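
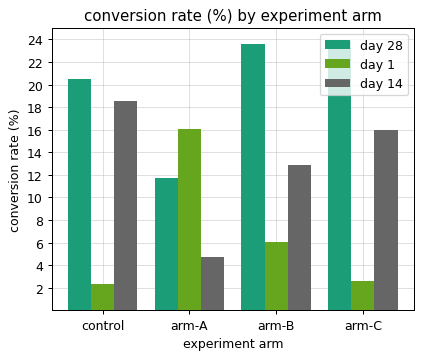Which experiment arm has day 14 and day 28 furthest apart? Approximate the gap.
arm-B, ≈ 12 %

arm-B: day 14 ≈ 12, day 28 ≈ 24 → gap ≈ 12. Next-largest (arm-C) is only ≈ 8.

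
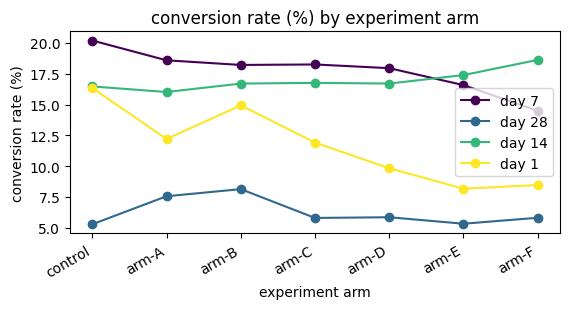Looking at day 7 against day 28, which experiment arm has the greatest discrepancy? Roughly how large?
control, ≈ 14 %

control: day 7 ≈ 20, day 28 ≈ 6 → gap ≈ 14. Next-largest (arm-C) is only ≈ 12.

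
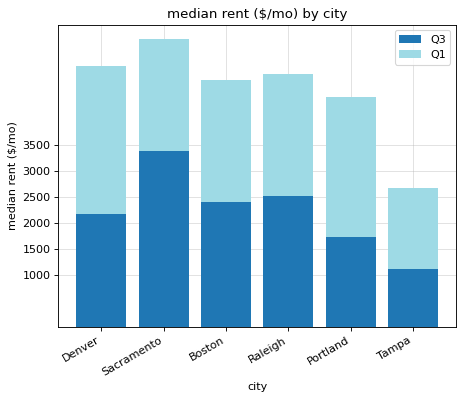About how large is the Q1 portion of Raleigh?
Q1 top ≈ 5000, bottom ≈ 2500; segment ≈ 2500.

≈ 2500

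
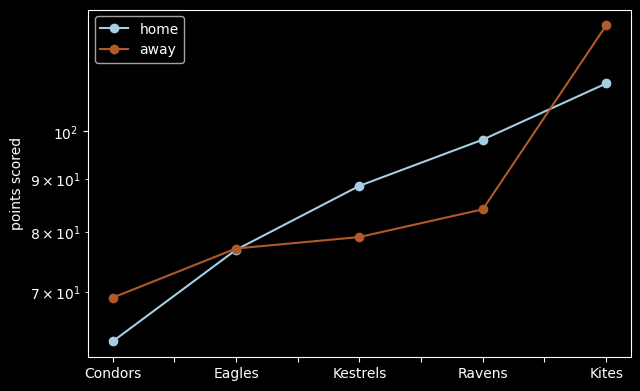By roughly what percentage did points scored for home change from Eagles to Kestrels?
Eagles ≈ 80, Kestrels ≈ 90; (90 − 80) / 80 ≈ +12.5%.

≈ +12.5%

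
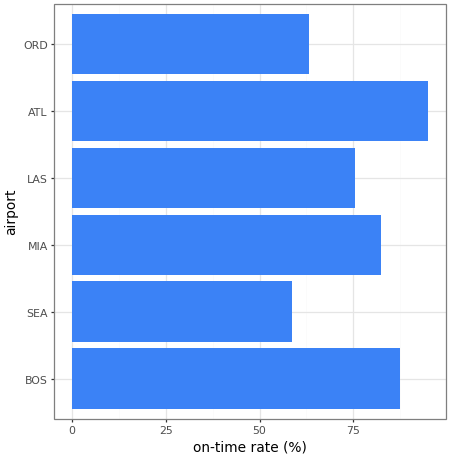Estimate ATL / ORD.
ATL ≈ 90, ORD ≈ 60; 90/60 ≈ 1.5.

≈ 1.5×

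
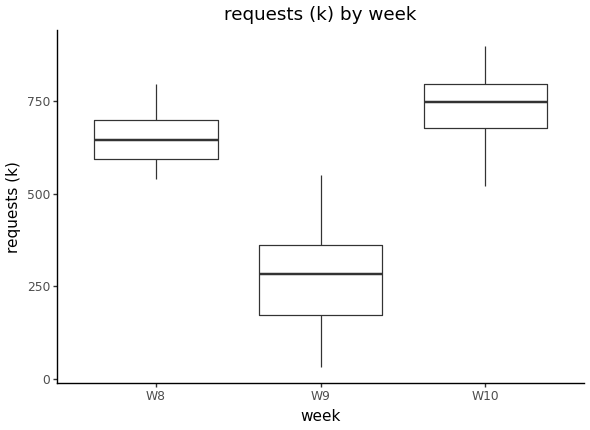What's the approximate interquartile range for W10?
≈ 100

Q3 ≈ 800, Q1 ≈ 700; IQR ≈ 100.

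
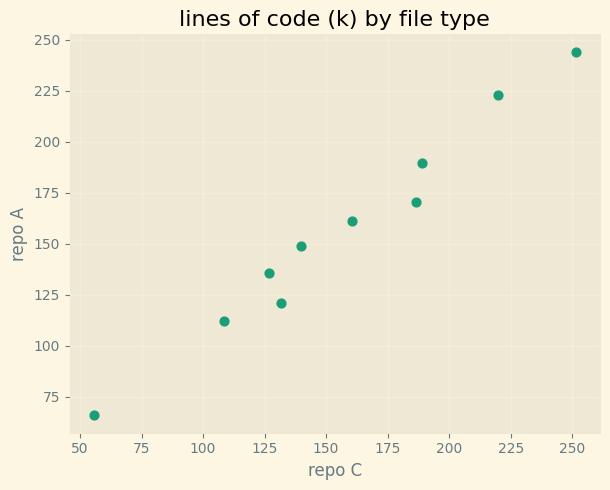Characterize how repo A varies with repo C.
Points are positively correlated; strong (|r| ≈ 1.0).

positive, strong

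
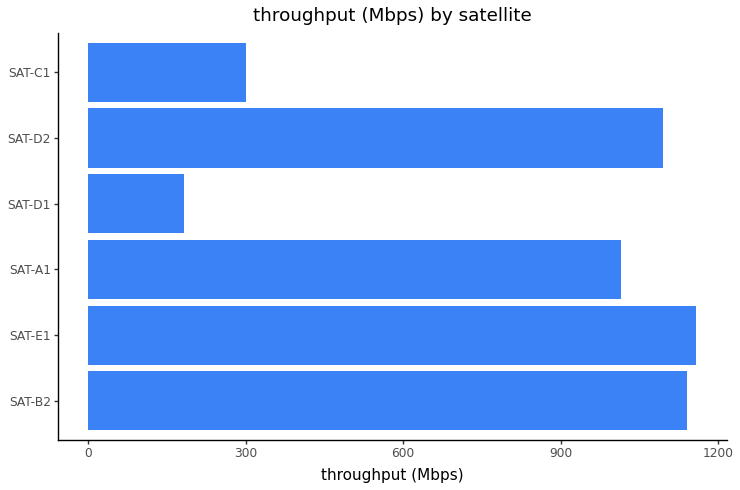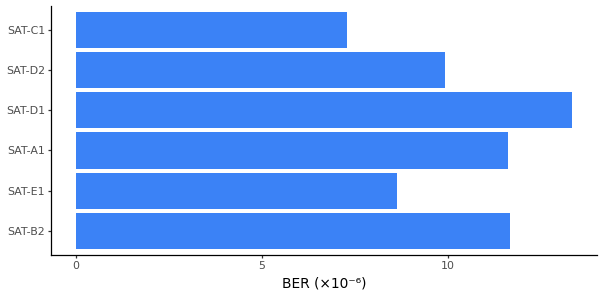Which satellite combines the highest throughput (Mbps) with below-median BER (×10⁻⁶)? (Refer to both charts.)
Chart 2 median BER (×10⁻⁶) ≈ 10; below-median satellites: SAT-E1, SAT-D2, SAT-C1. Among those, SAT-E1 has the highest throughput (Mbps) (≈ 1200).

SAT-E1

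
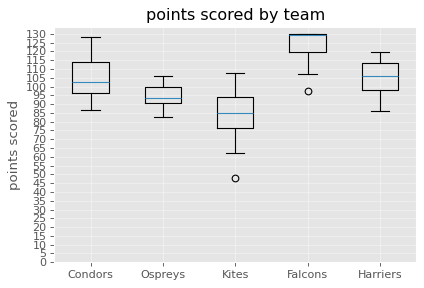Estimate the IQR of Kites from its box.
≈ 20

Q3 ≈ 95, Q1 ≈ 75; IQR ≈ 20.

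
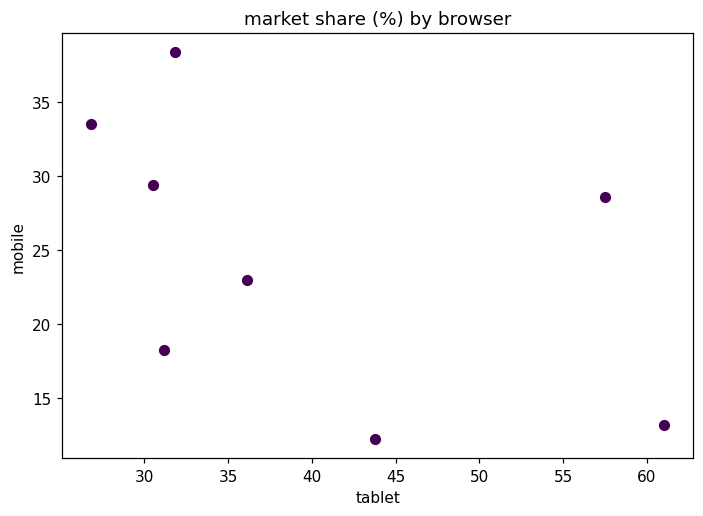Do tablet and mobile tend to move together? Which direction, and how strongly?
Points are negatively correlated; moderate (|r| ≈ 0.5).

negative, moderate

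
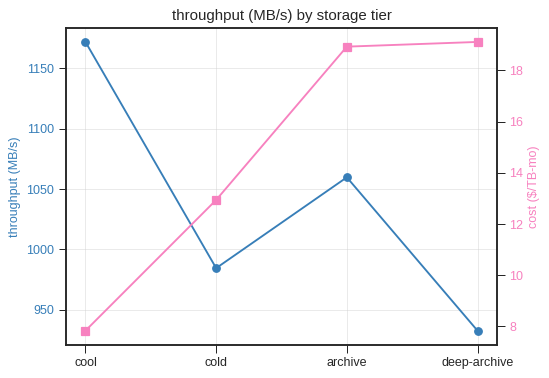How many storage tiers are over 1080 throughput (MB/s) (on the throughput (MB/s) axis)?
Above 1080: cool.

1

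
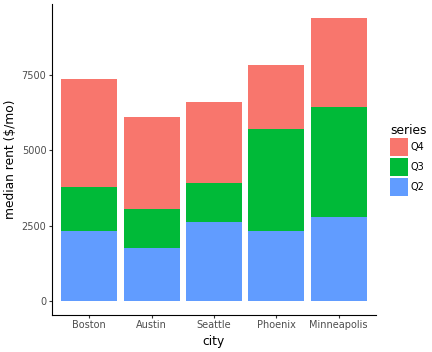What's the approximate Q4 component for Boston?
Q4 top ≈ 7000, bottom ≈ 4000; segment ≈ 3000.

≈ 3000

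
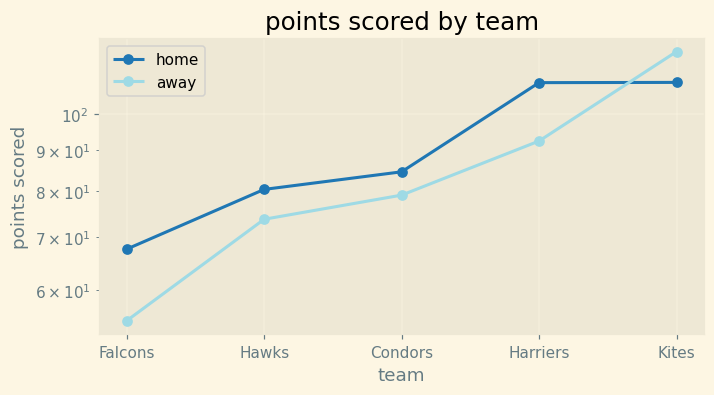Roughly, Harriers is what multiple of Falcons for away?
Harriers ≈ 90, Falcons ≈ 50; 90/50 ≈ 1.8.

≈ 1.8×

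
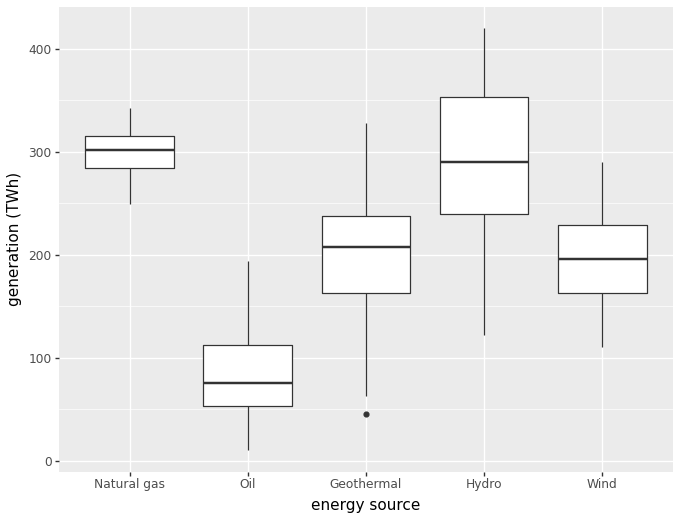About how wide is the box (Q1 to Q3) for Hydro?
Q3 ≈ 360, Q1 ≈ 240; IQR ≈ 120.

≈ 120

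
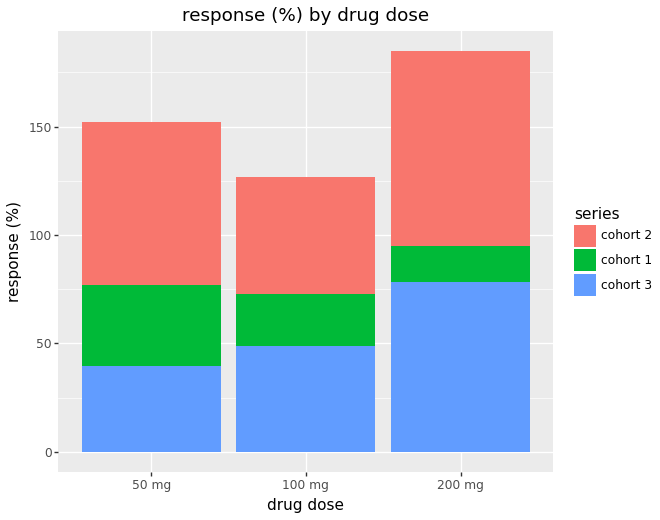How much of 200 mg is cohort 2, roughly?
cohort 2 top ≈ 180, bottom ≈ 100; segment ≈ 80.

≈ 80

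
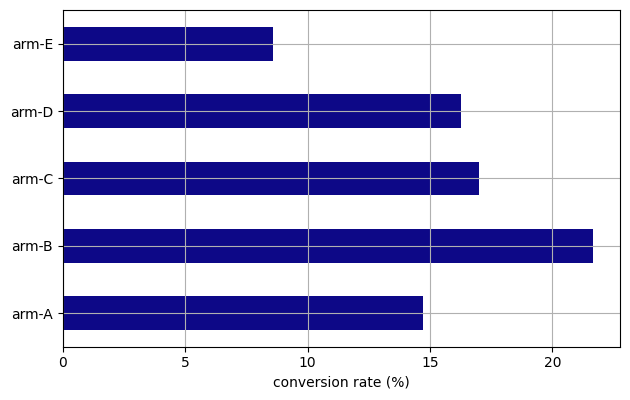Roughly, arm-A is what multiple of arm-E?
≈ 1.75×

arm-A ≈ 14, arm-E ≈ 8; 14/8 ≈ 1.75.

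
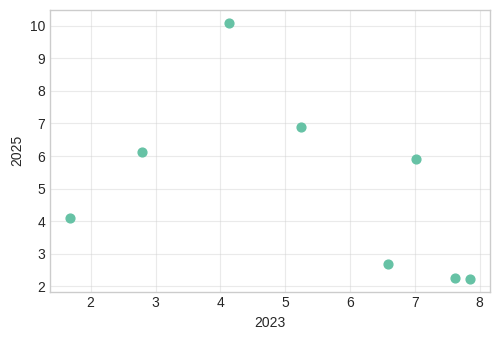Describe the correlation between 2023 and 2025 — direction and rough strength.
Points are negatively correlated; moderate (|r| ≈ 0.5).

negative, moderate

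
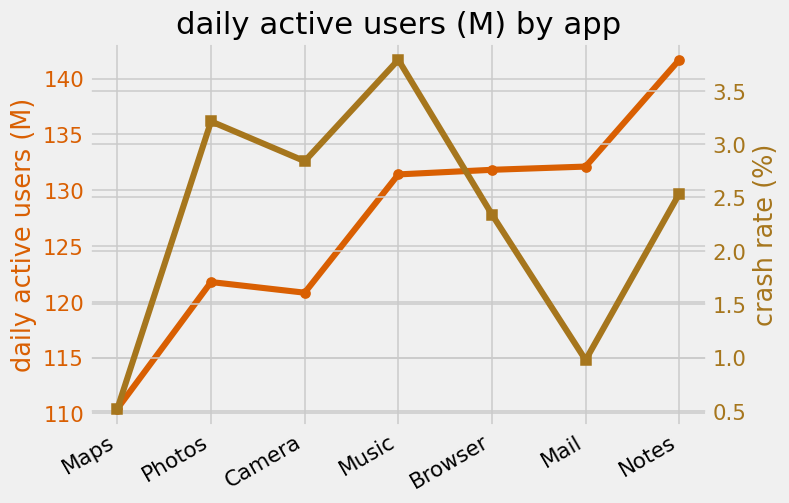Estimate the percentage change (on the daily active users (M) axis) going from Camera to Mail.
Camera ≈ 120, Mail ≈ 130; (130 − 120) / 120 ≈ +8.3%.

≈ +8.3%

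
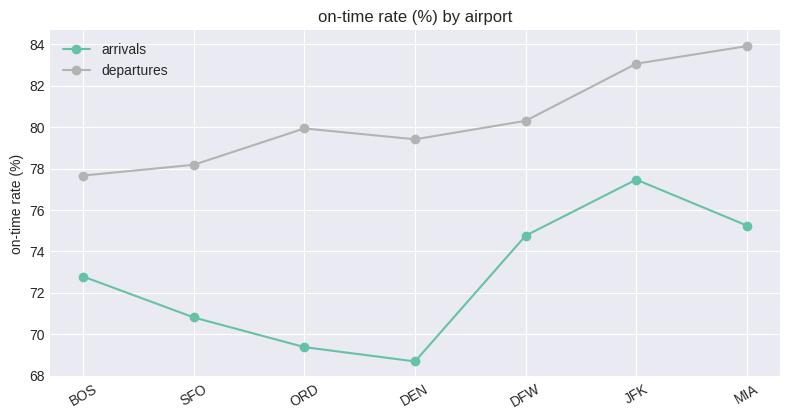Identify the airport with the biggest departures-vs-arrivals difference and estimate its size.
DEN, ≈ 12 %

DEN: departures ≈ 80, arrivals ≈ 68 → gap ≈ 12. Next-largest (ORD) is only ≈ 10.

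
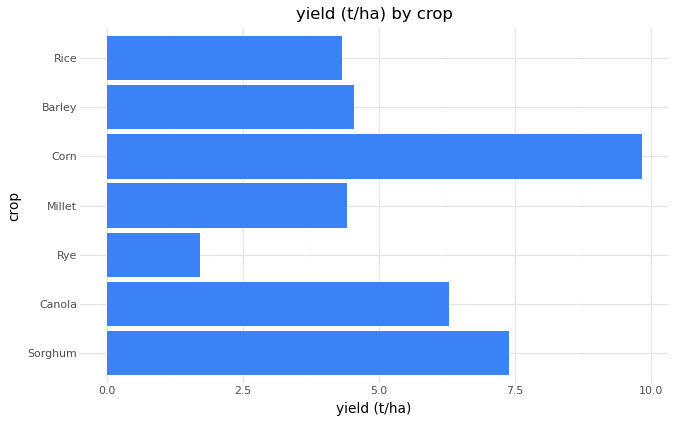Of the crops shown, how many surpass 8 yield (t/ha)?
1

Above 8: Corn.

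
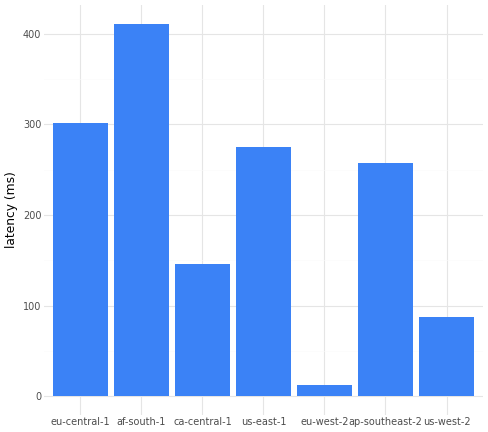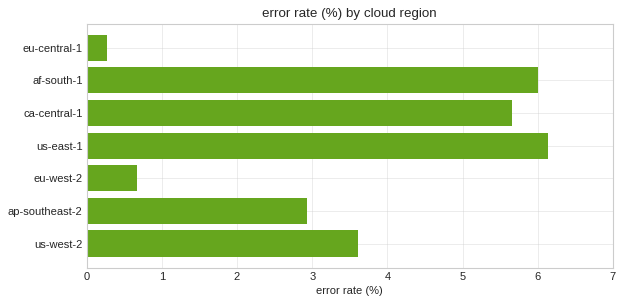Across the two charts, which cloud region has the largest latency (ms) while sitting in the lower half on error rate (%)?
Chart 2 median error rate (%) ≈ 4; below-median cloud regions: eu-central-1, eu-west-2, ap-southeast-2. Among those, eu-central-1 has the highest latency (ms) (≈ 300).

eu-central-1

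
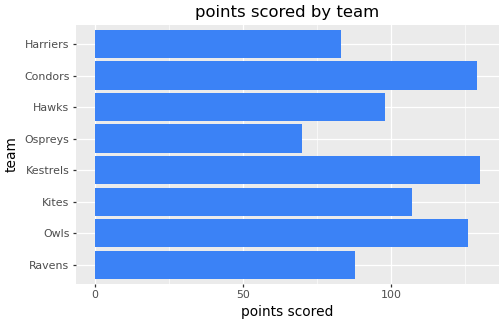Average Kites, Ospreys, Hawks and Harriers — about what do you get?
(100 + 80 + 100 + 80) / 4 ≈ 90.

≈ 90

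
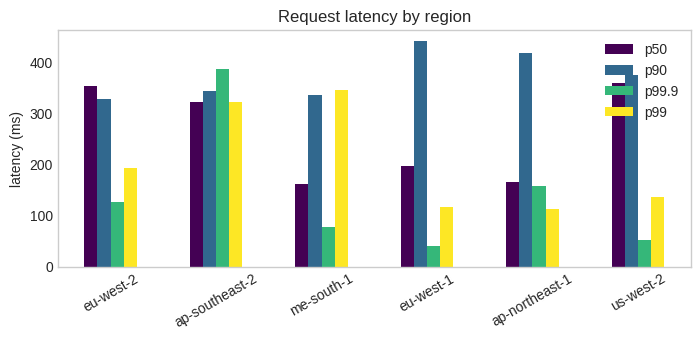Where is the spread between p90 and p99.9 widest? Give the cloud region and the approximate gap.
eu-west-1: p90 ≈ 450, p99.9 ≈ 50 → gap ≈ 400. Next-largest (us-west-2) is only ≈ 350.

eu-west-1, ≈ 400 ms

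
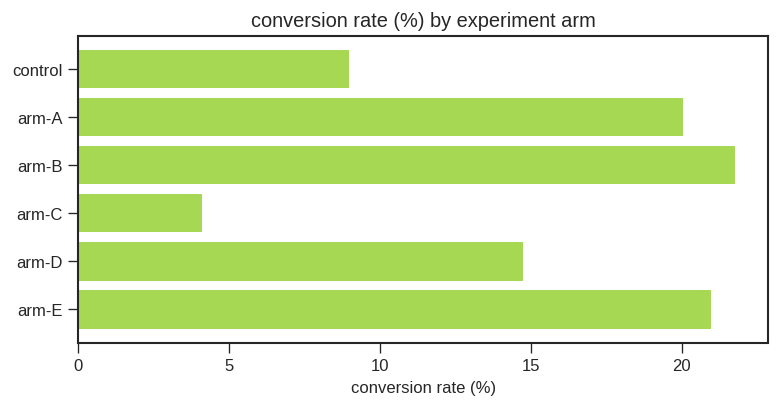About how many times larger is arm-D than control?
arm-D ≈ 14, control ≈ 8; 14/8 ≈ 1.75.

≈ 1.75×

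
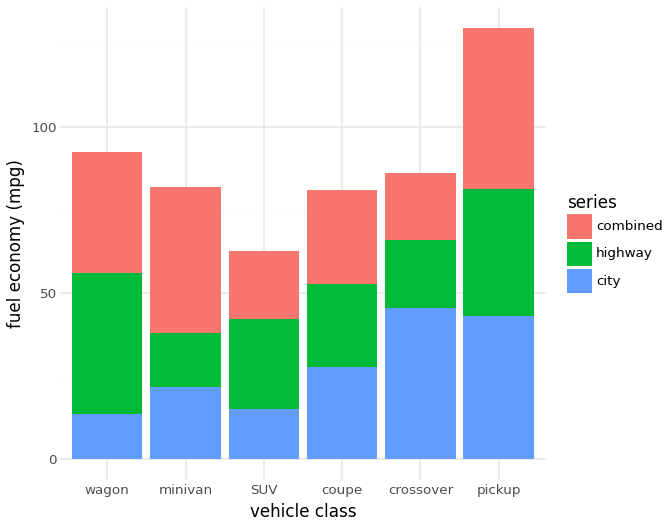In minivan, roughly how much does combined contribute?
combined top ≈ 80, bottom ≈ 40; segment ≈ 40.

≈ 40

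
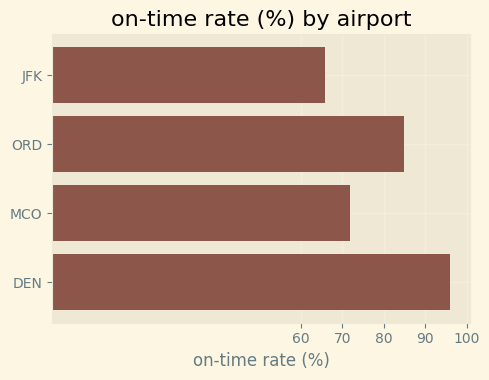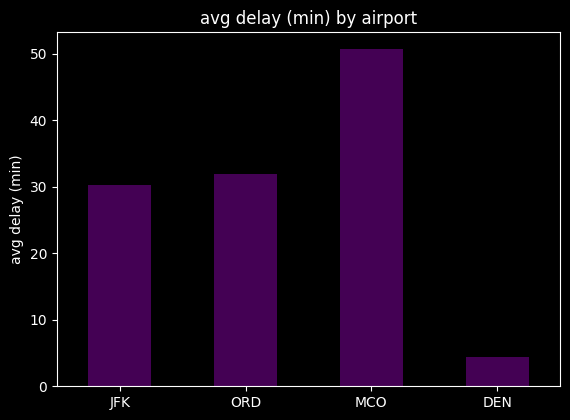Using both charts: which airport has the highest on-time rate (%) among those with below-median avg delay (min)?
Chart 2 median avg delay (min) ≈ 30; below-median airports: JFK, DEN. Among those, DEN has the highest on-time rate (%) (≈ 100).

DEN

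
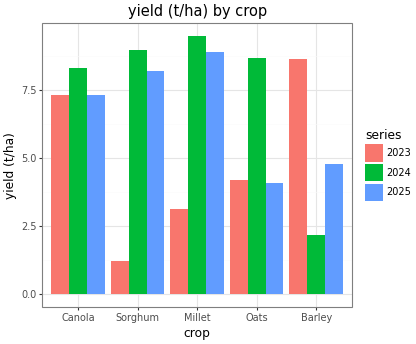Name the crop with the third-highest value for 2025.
Top 4 for 2025: Millet ≈ 9, Sorghum ≈ 8, Canola ≈ 7, Barley ≈ 5.

Canola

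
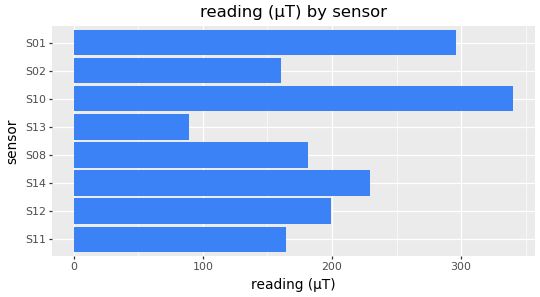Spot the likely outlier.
S10 ≈ 350; the rest sit between ≈ 100 and ≈ 300.

S10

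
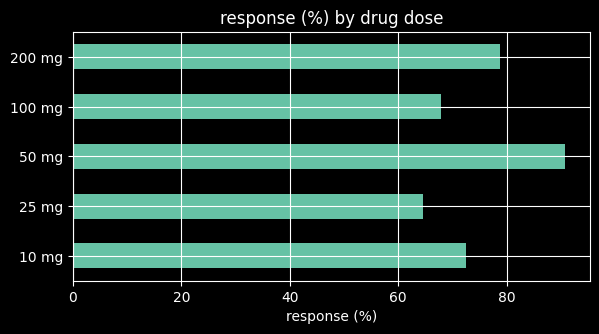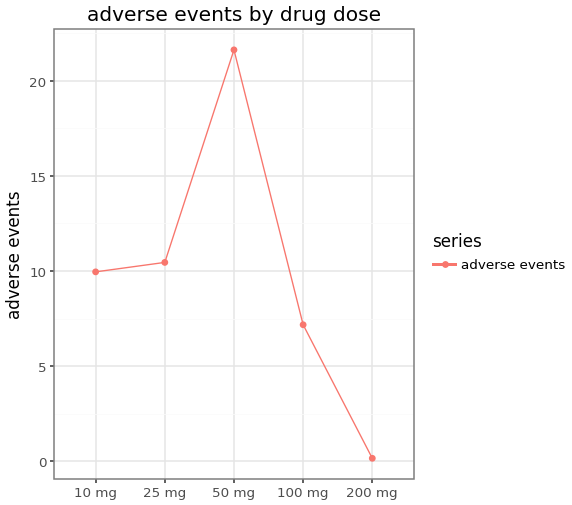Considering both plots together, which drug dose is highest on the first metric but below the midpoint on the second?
Chart 2 median adverse events ≈ 10; below-median drug doses: 100 mg, 200 mg. Among those, 200 mg has the highest response (%) (≈ 80).

200 mg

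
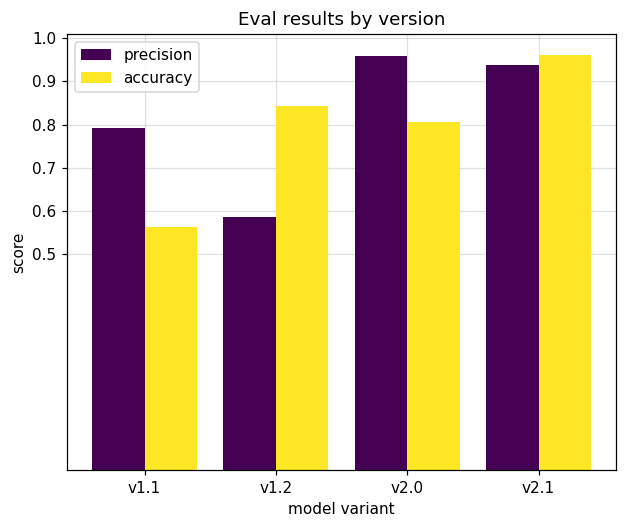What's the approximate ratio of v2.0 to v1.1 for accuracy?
v2.0 ≈ 0.8, v1.1 ≈ 0.6; 0.8/0.6 ≈ 1.33.

≈ 1.33×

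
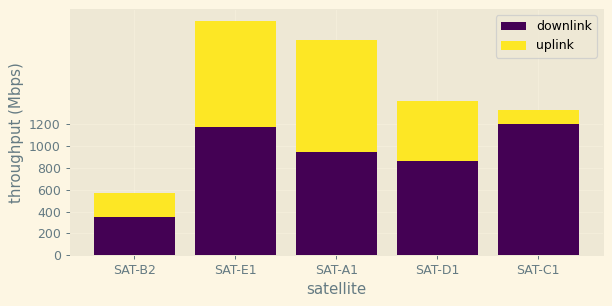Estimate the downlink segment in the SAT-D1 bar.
≈ 800

downlink top ≈ 800, bottom ≈ 0; segment ≈ 800.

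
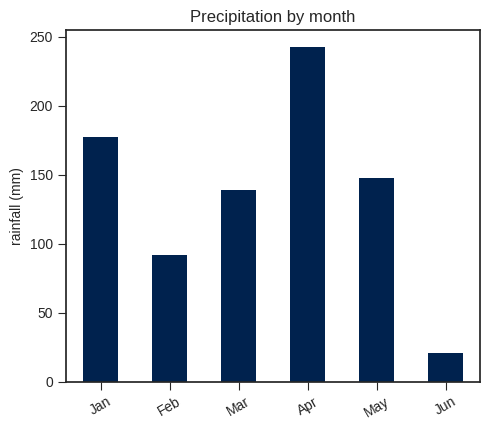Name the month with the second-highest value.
Top 3: Apr ≈ 250, Jan ≈ 175, May ≈ 150.

Jan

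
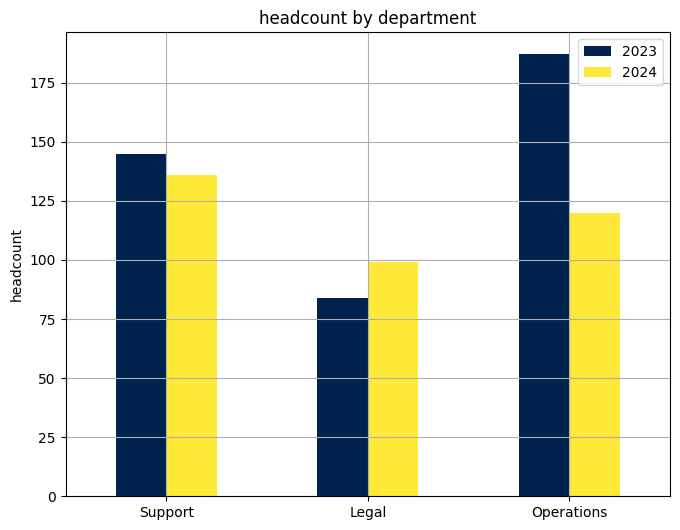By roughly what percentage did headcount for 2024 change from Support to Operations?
≈ -14.3%

Support ≈ 140, Operations ≈ 120; (120 − 140) / 140 ≈ -14.3%.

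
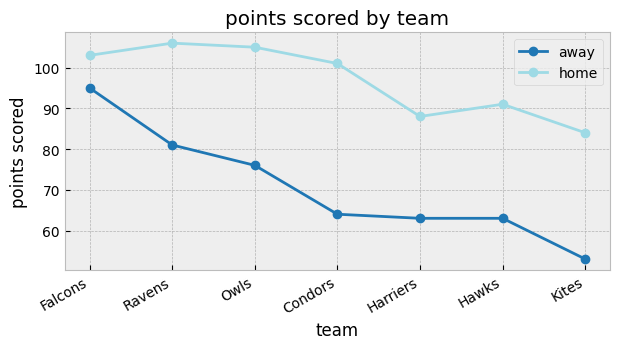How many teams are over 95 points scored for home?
Above 95: Falcons, Ravens, Owls, Condors.

4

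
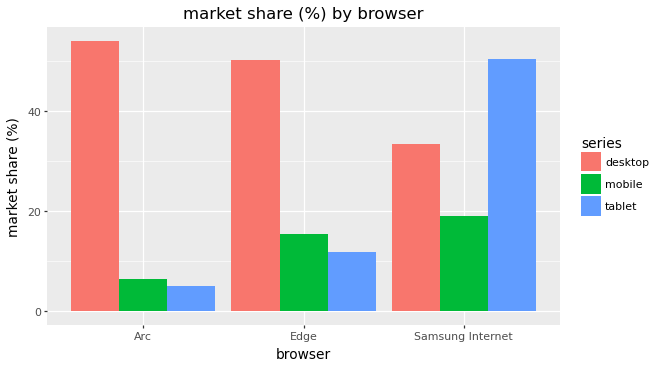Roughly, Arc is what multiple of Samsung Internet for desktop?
Arc ≈ 55, Samsung Internet ≈ 35; 55/35 ≈ 1.57.

≈ 1.57×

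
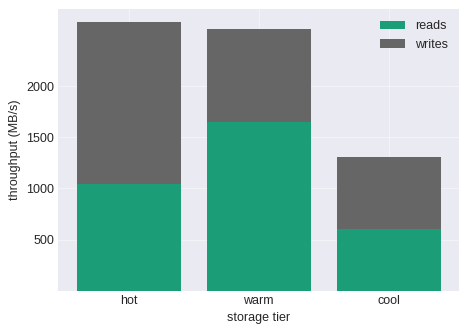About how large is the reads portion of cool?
reads top ≈ 500, bottom ≈ 0; segment ≈ 500.

≈ 500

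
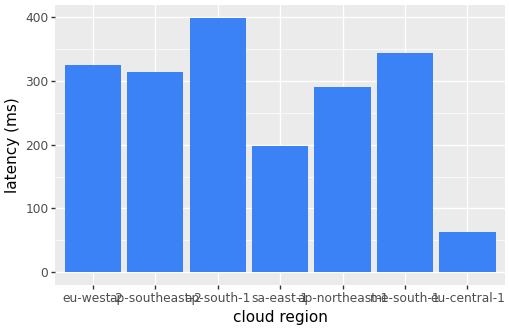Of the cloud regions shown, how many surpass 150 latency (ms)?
Above 150: eu-west-2, ap-southeast-2, ap-south-1, sa-east-1, ap-northeast-1, me-south-1.

6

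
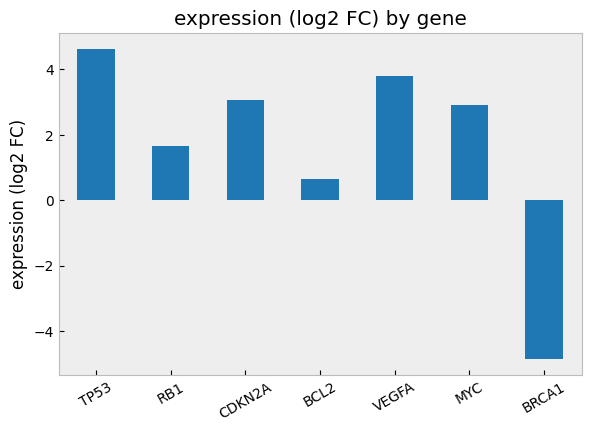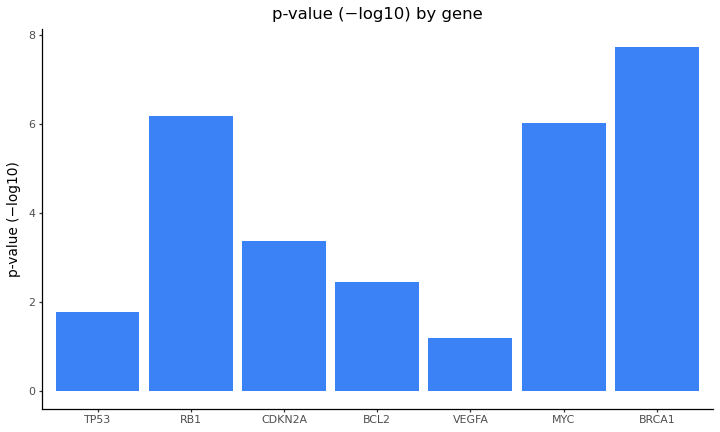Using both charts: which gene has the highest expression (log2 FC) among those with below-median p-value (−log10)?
Chart 2 median p-value (−log10) ≈ 3; below-median genes: TP53, BCL2, VEGFA. Among those, TP53 has the highest expression (log2 FC) (≈ 4.5).

TP53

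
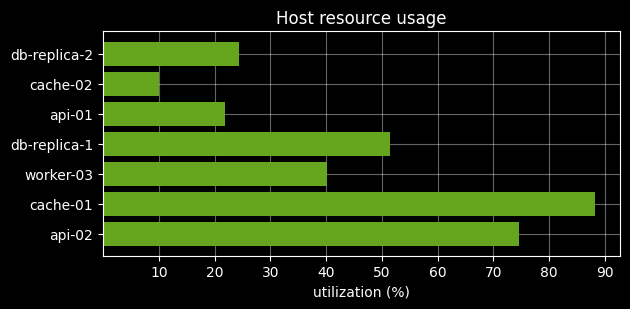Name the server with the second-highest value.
api-02

Top 3: cache-01 ≈ 90, api-02 ≈ 70, db-replica-1 ≈ 50.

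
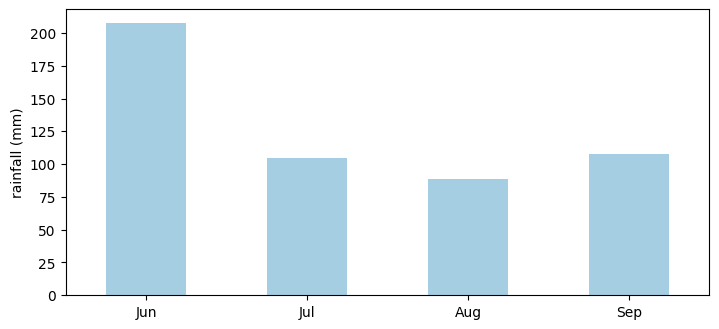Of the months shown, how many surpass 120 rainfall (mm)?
Above 120: Jun.

1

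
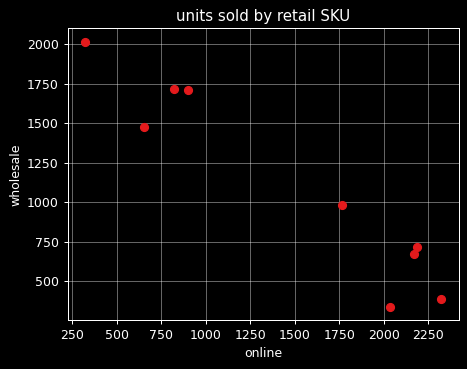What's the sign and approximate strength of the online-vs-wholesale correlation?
negative, strong

Points are negatively correlated; strong (|r| ≈ 1.0).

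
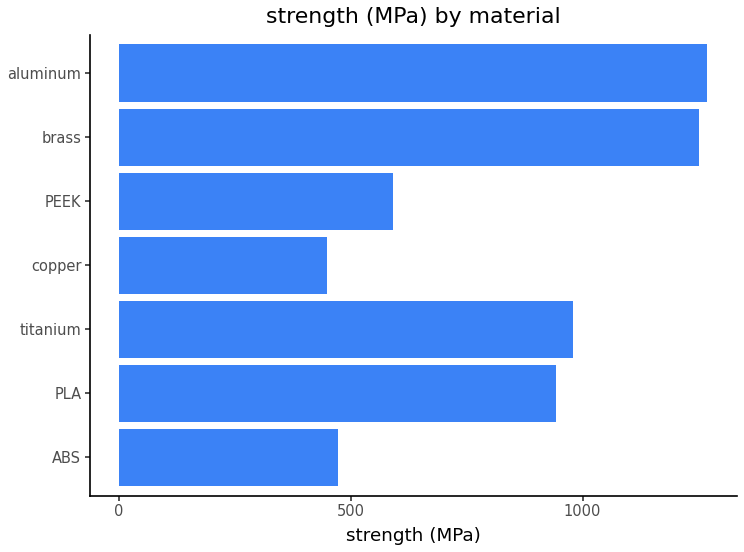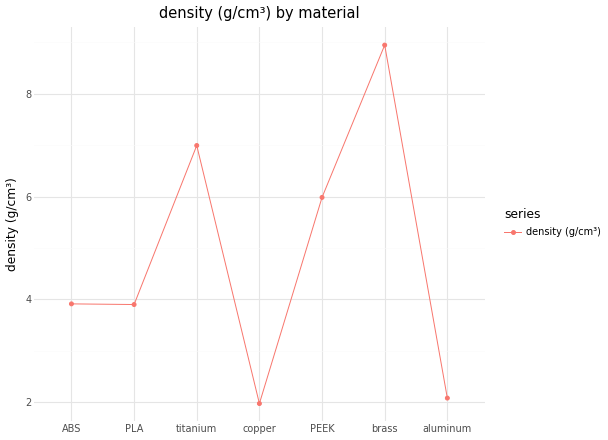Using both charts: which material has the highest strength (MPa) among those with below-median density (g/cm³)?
aluminum

Chart 2 median density (g/cm³) ≈ 4; below-median materials: PLA, copper, aluminum. Among those, aluminum has the highest strength (MPa) (≈ 1200).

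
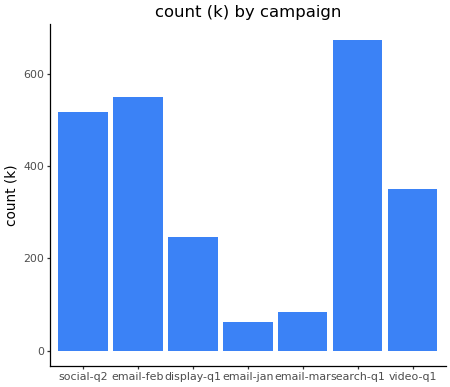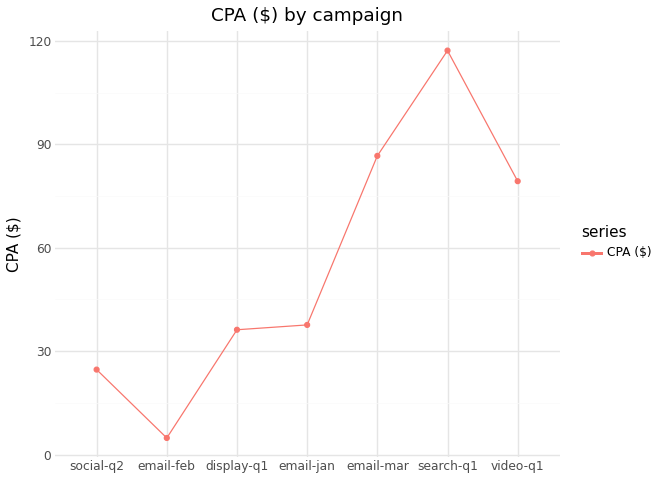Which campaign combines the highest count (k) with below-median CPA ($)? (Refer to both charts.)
email-feb

Chart 2 median CPA ($) ≈ 40; below-median campaigns: social-q2, email-feb, display-q1. Among those, email-feb has the highest count (k) (≈ 600).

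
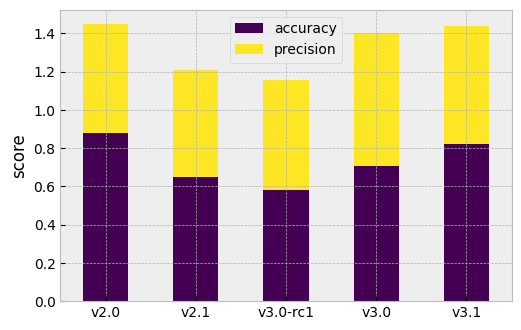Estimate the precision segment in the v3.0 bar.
precision top ≈ 1.4, bottom ≈ 0.8; segment ≈ 0.6.

≈ 0.6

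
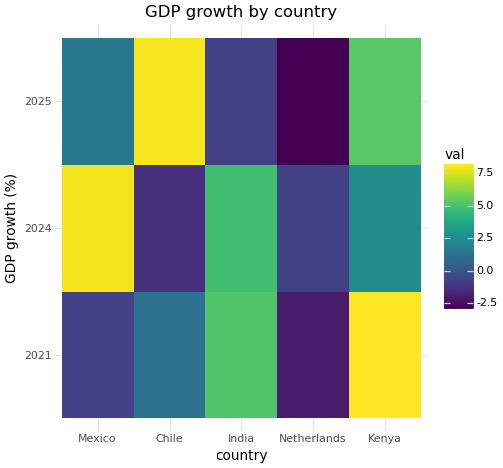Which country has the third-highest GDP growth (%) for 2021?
Top 4 for 2021: Kenya ≈ 8, India ≈ 5, Chile ≈ 1, Mexico ≈ -1.

Chile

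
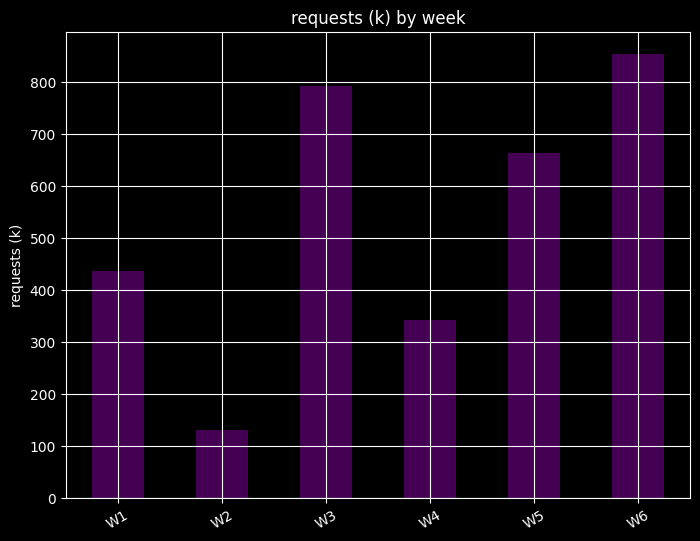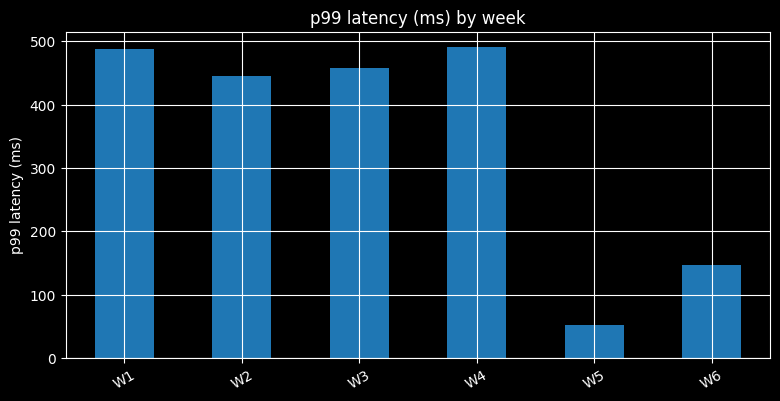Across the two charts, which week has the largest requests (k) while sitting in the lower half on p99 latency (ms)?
W6

Chart 2 median p99 latency (ms) ≈ 450; below-median weeks: W2, W5, W6. Among those, W6 has the highest requests (k) (≈ 900).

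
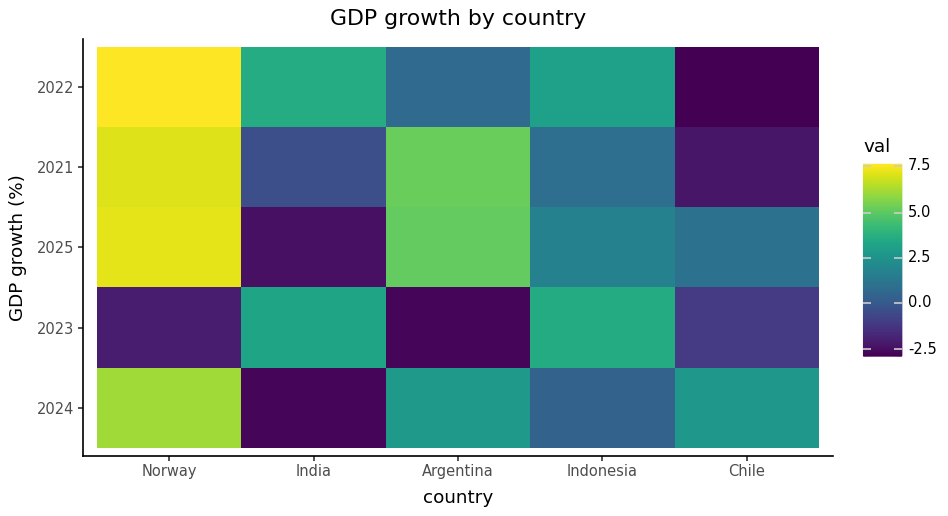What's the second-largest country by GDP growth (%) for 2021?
Top 3 for 2021: Norway ≈ 7, Argentina ≈ 5, Indonesia ≈ 1.

Argentina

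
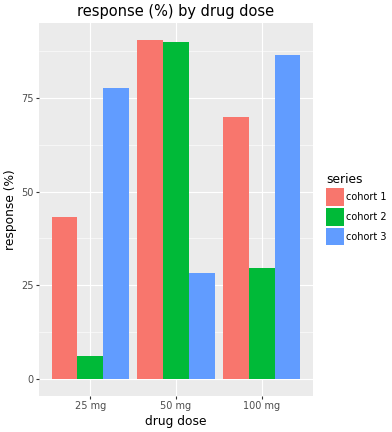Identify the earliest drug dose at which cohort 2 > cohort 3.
50 mg

25 mg: cohort 2 ≈ 10 vs cohort 3 ≈ 80 (not yet); 50 mg: cohort 2 ≈ 90 vs cohort 3 ≈ 30 (first crossover).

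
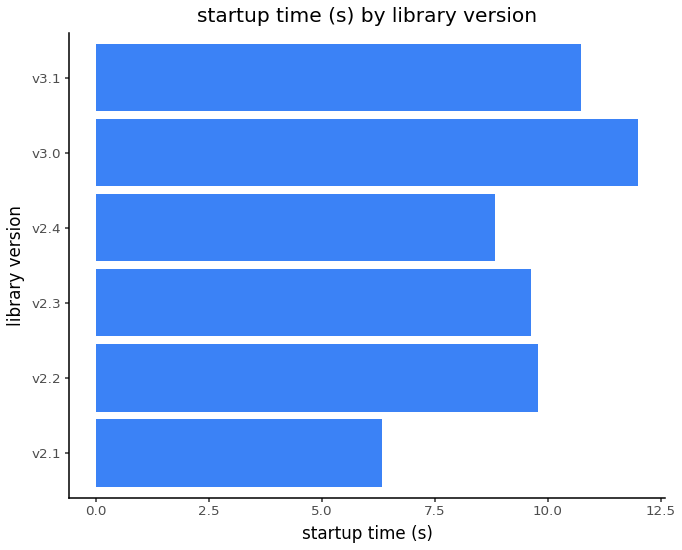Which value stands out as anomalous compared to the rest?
v2.1

v2.1 ≈ 6; the rest sit between ≈ 9 and ≈ 12.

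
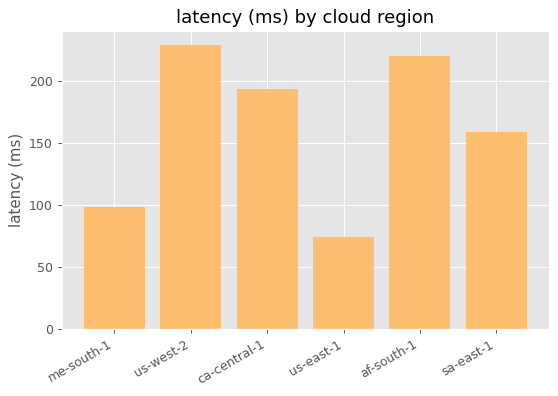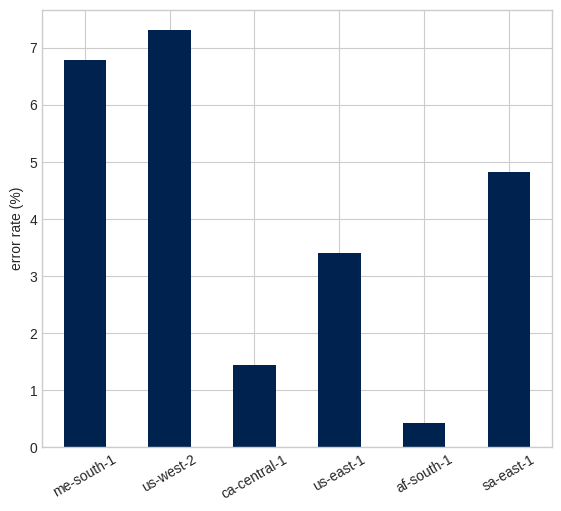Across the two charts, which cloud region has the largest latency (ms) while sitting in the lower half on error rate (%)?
af-south-1

Chart 2 median error rate (%) ≈ 4; below-median cloud regions: ca-central-1, us-east-1, af-south-1. Among those, af-south-1 has the highest latency (ms) (≈ 225).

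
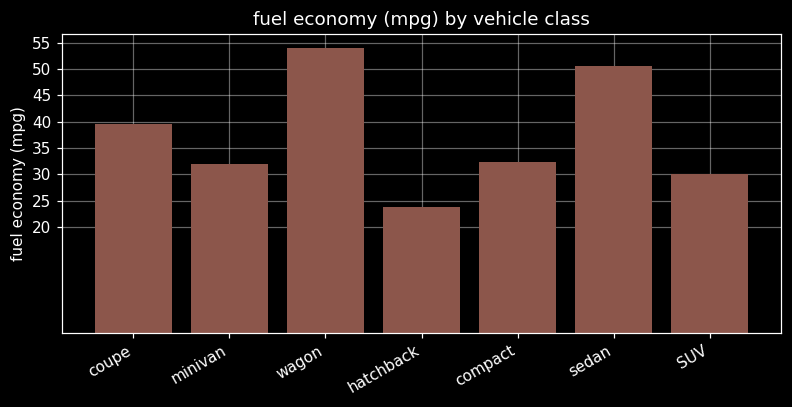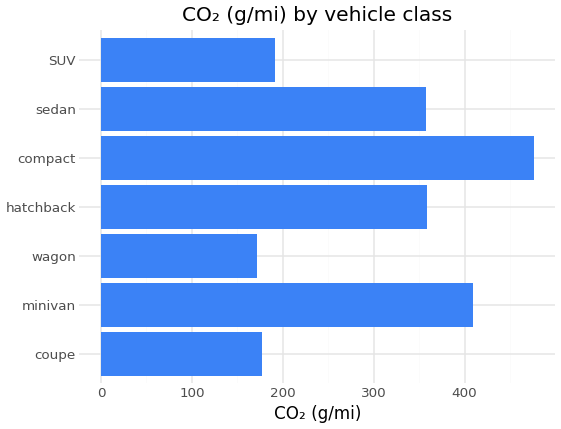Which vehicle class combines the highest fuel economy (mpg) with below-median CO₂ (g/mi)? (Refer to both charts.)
Chart 2 median CO₂ (g/mi) ≈ 350; below-median vehicle classes: coupe, wagon, SUV. Among those, wagon has the highest fuel economy (mpg) (≈ 55).

wagon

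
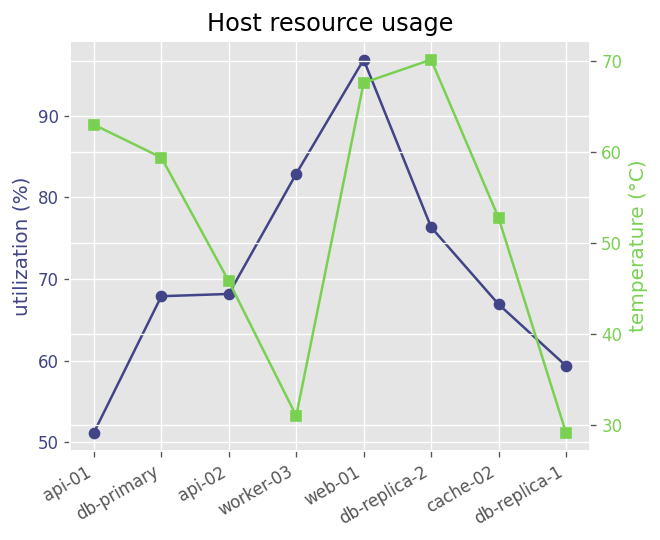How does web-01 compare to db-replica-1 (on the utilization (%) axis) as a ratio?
≈ 1.58×

web-01 ≈ 95, db-replica-1 ≈ 60; 95/60 ≈ 1.58.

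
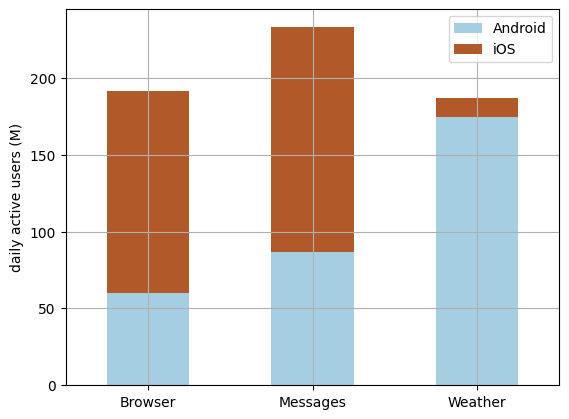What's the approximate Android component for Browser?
≈ 60

Android top ≈ 60, bottom ≈ 0; segment ≈ 60.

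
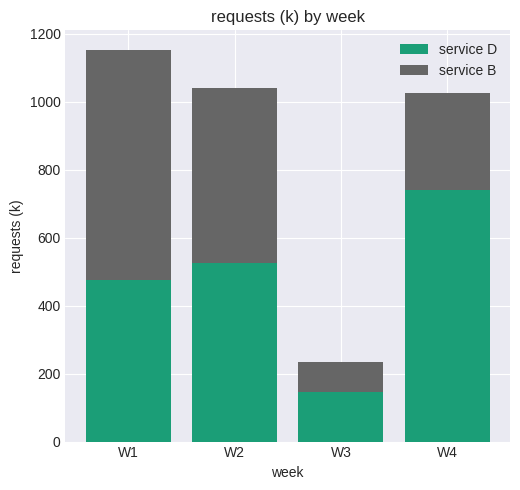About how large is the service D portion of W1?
≈ 500

service D top ≈ 500, bottom ≈ 0; segment ≈ 500.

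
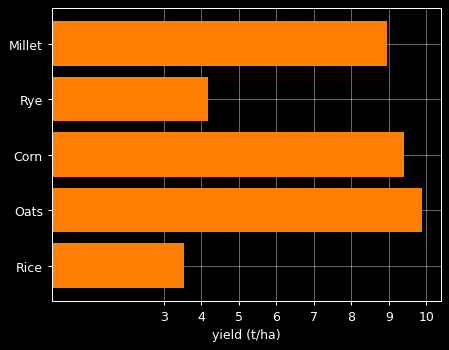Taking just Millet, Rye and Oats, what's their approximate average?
≈ 8

(9 + 4 + 10) / 3 ≈ 8.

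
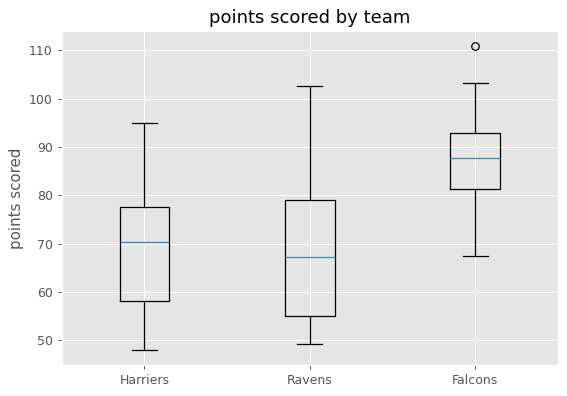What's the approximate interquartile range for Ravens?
≈ 24

Q3 ≈ 80, Q1 ≈ 56; IQR ≈ 24.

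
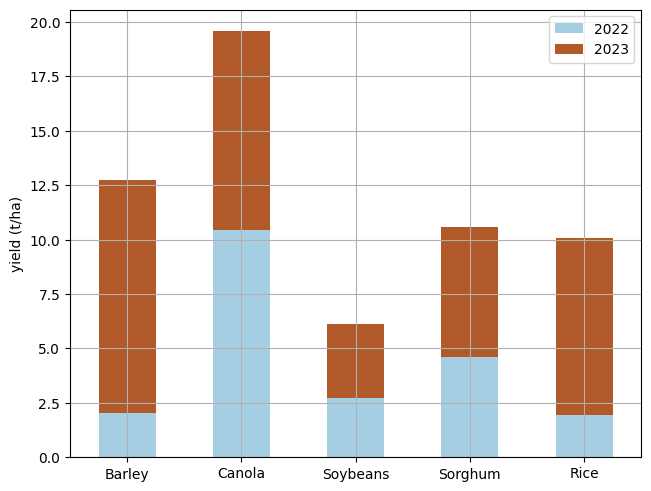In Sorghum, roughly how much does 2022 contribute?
2022 top ≈ 4, bottom ≈ 0; segment ≈ 4.

≈ 4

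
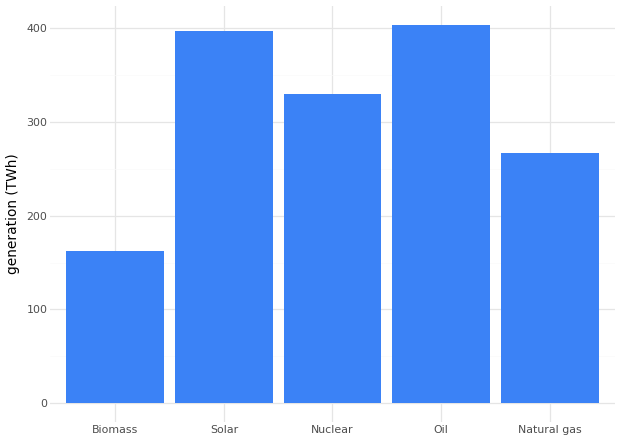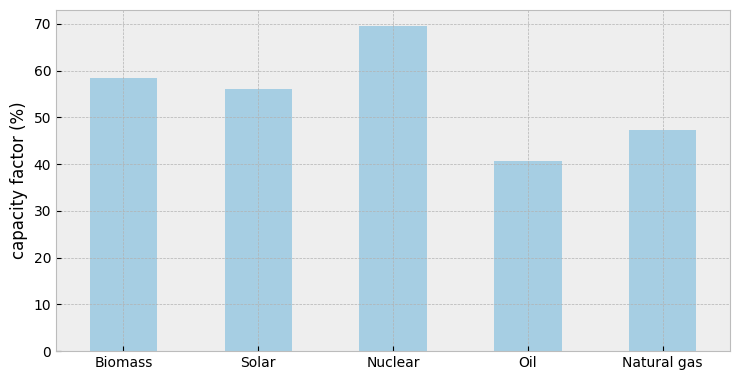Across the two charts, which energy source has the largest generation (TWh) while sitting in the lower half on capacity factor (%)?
Oil

Chart 2 median capacity factor (%) ≈ 60; below-median energy sources: Oil, Natural gas. Among those, Oil has the highest generation (TWh) (≈ 400).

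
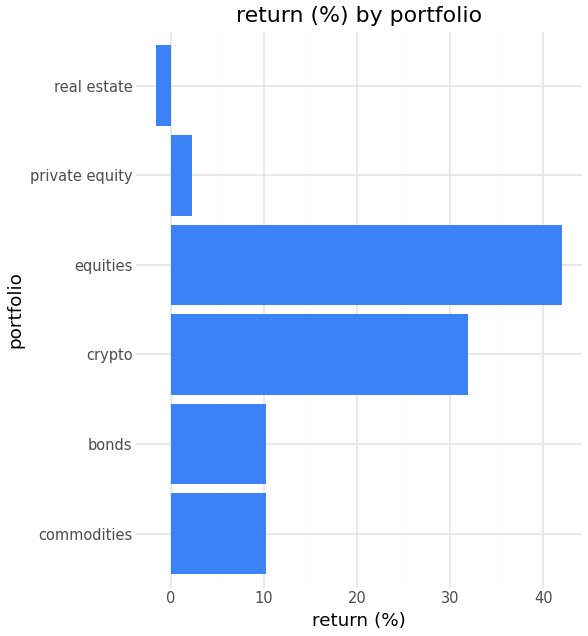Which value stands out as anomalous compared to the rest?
equities ≈ 40; the rest sit between ≈ 0 and ≈ 30.

equities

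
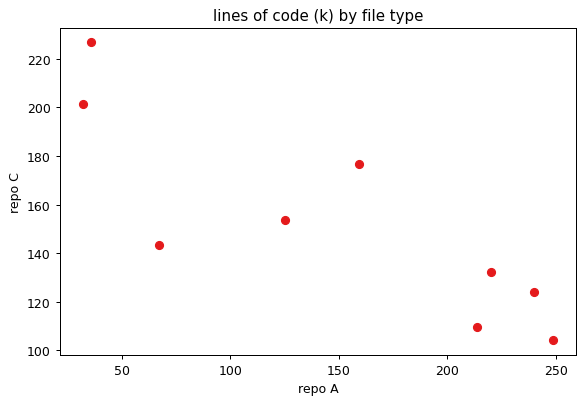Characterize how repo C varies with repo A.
Points are negatively correlated; strong (|r| ≈ 0.8).

negative, strong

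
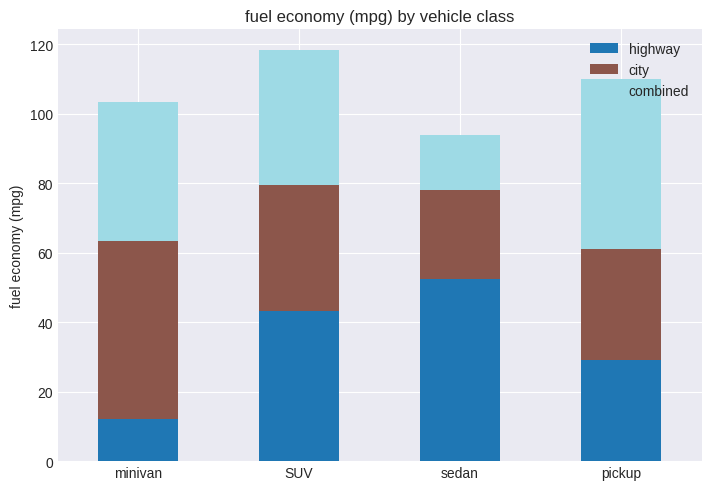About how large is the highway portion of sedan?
highway top ≈ 50, bottom ≈ 0; segment ≈ 50.

≈ 50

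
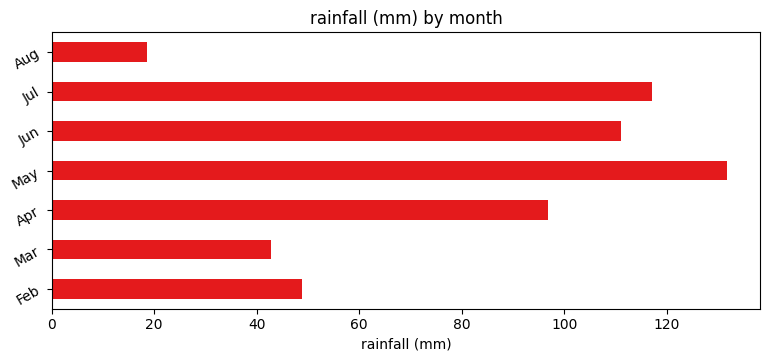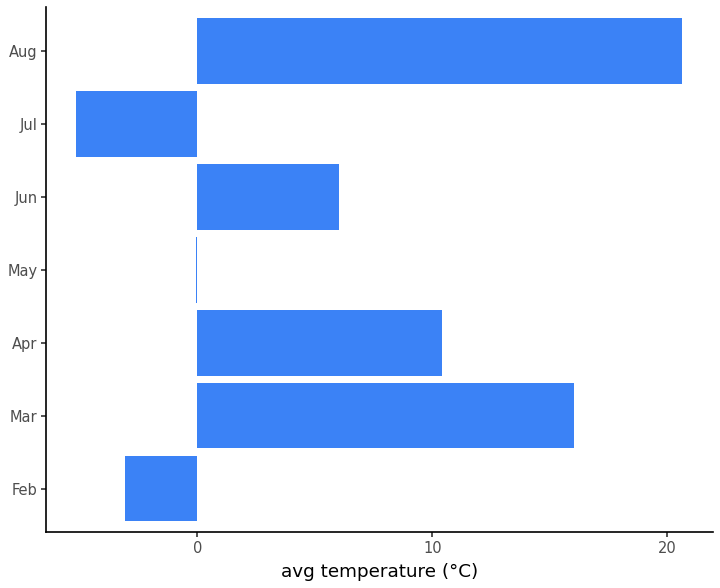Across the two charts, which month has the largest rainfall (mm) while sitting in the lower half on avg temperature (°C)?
May

Chart 2 median avg temperature (°C) ≈ 6; below-median months: Feb, May, Jul. Among those, May has the highest rainfall (mm) (≈ 140).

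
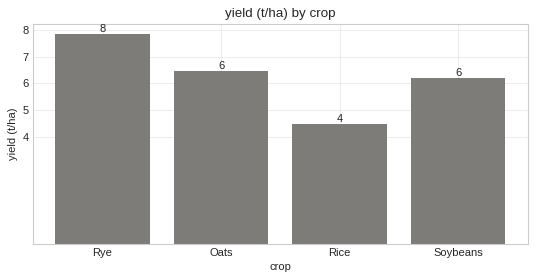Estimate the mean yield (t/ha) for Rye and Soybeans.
(8 + 6) / 2 ≈ 7.

≈ 7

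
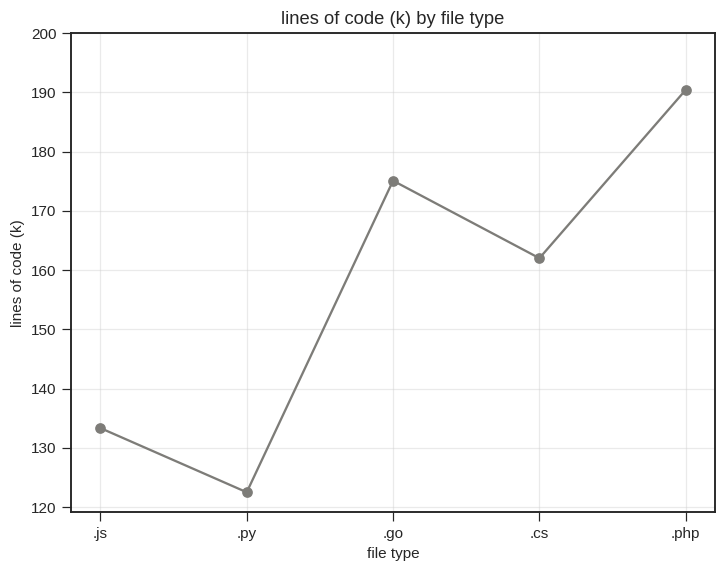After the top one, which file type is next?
.go

Top 3: .php ≈ 190, .go ≈ 180, .cs ≈ 160.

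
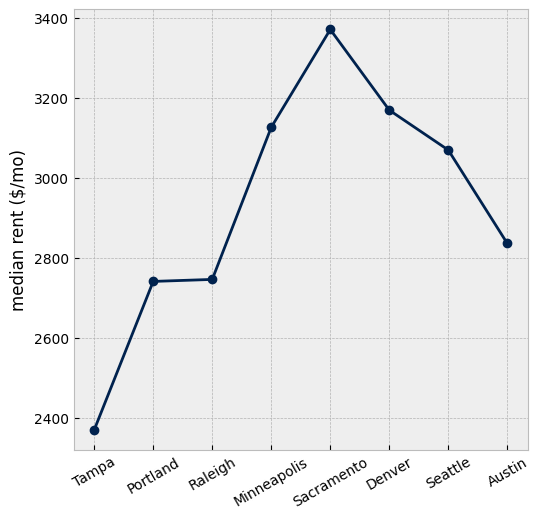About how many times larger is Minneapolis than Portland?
≈ 1.15×

Minneapolis ≈ 3100, Portland ≈ 2700; 3100/2700 ≈ 1.15.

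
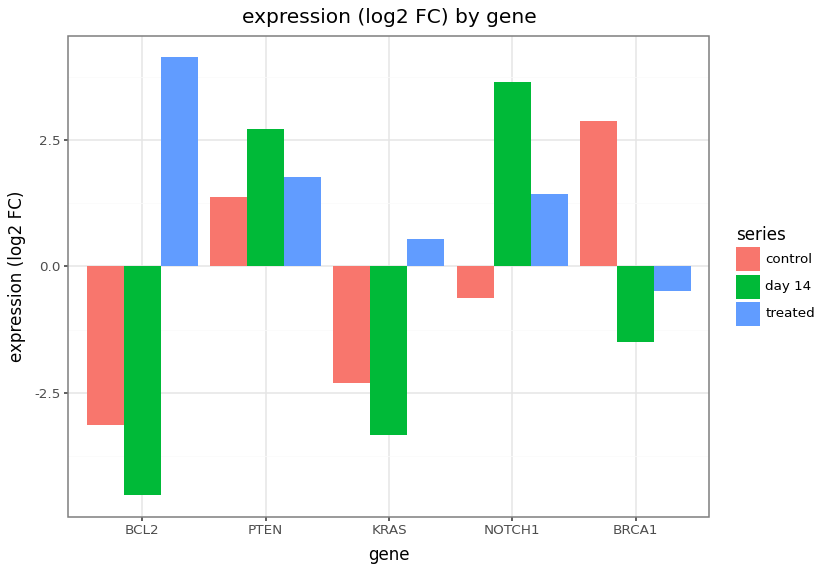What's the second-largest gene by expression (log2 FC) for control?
Top 3 for control: BRCA1 ≈ 3, PTEN ≈ 1, NOTCH1 ≈ -1.

PTEN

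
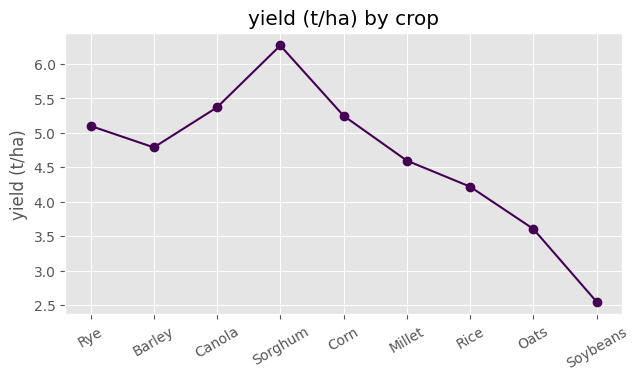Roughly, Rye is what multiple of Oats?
≈ 1.43×

Rye ≈ 5.0, Oats ≈ 3.5; 5.0/3.5 ≈ 1.43.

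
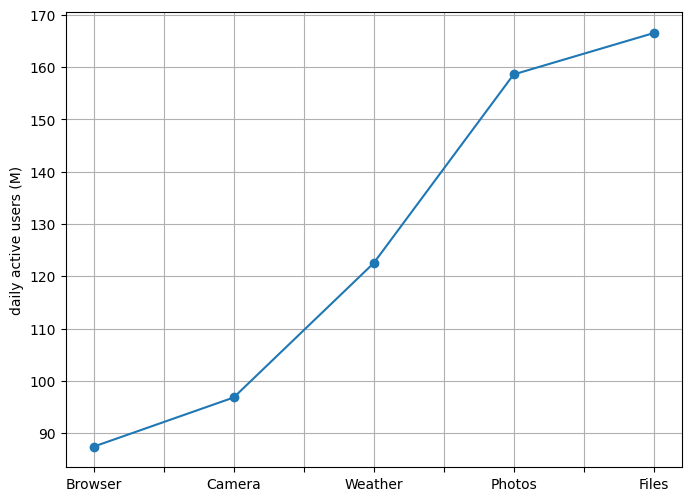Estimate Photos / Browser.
Photos ≈ 160, Browser ≈ 90; 160/90 ≈ 1.78.

≈ 1.78×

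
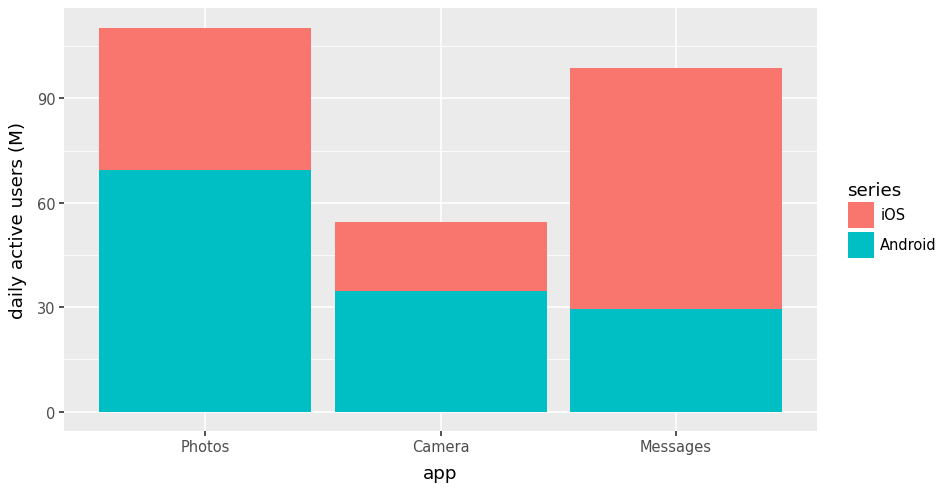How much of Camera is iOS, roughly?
iOS top ≈ 50, bottom ≈ 30; segment ≈ 20.

≈ 20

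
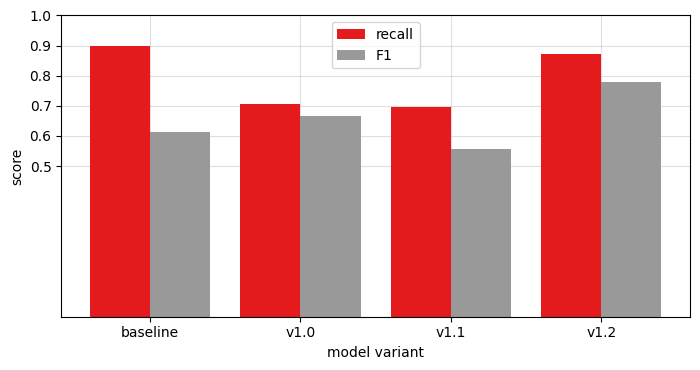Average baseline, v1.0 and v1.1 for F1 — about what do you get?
≈ 0.63

(0.6 + 0.7 + 0.6) / 3 ≈ 0.63.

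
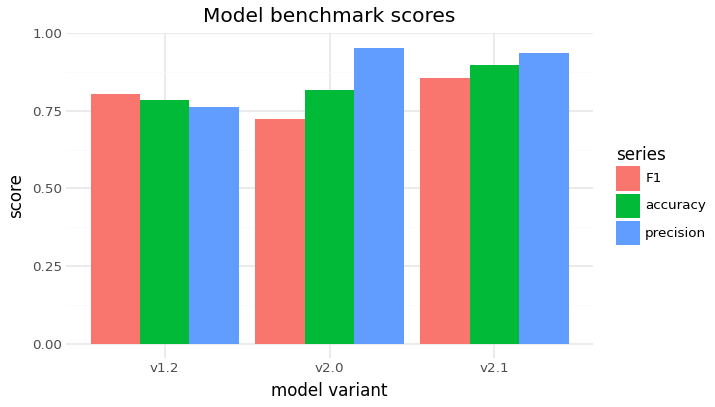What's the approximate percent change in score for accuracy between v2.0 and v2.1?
≈ +12.5%

v2.0 ≈ 0.8, v2.1 ≈ 0.9; (0.9 − 0.8) / 0.8 ≈ +12.5%.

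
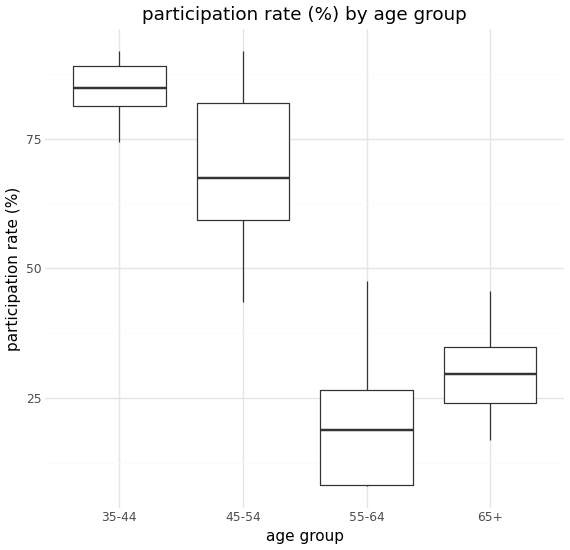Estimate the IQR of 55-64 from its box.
≈ 20

Q3 ≈ 30, Q1 ≈ 10; IQR ≈ 20.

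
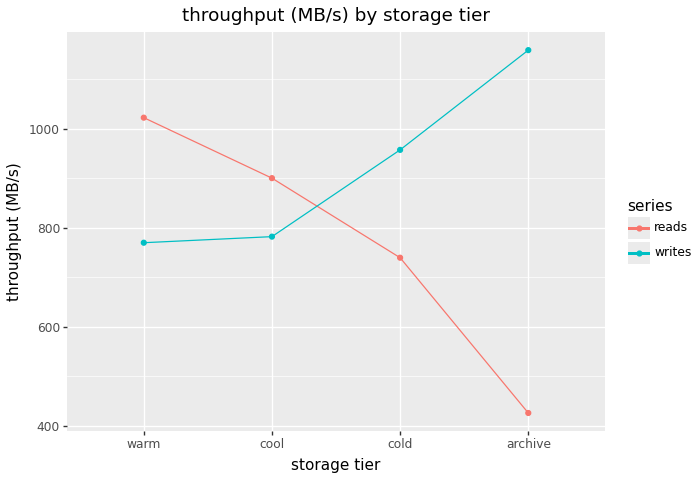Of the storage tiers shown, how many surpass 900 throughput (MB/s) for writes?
Above 900: cold, archive.

2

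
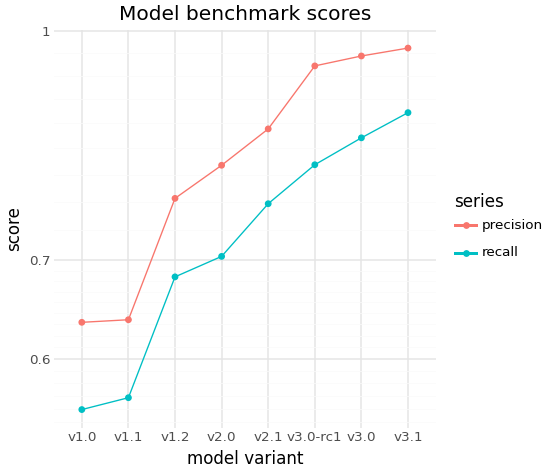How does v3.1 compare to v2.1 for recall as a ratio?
≈ 1.2×

v3.1 ≈ 0.90, v2.1 ≈ 0.75; 0.90/0.75 ≈ 1.2.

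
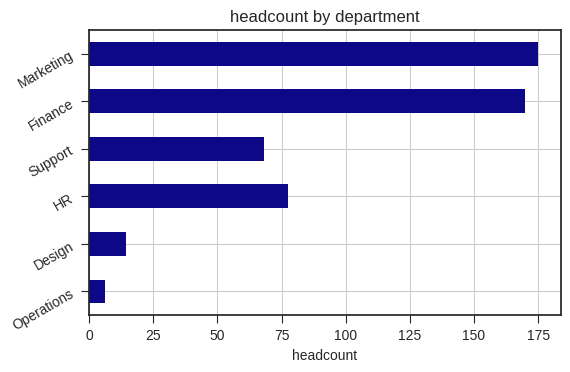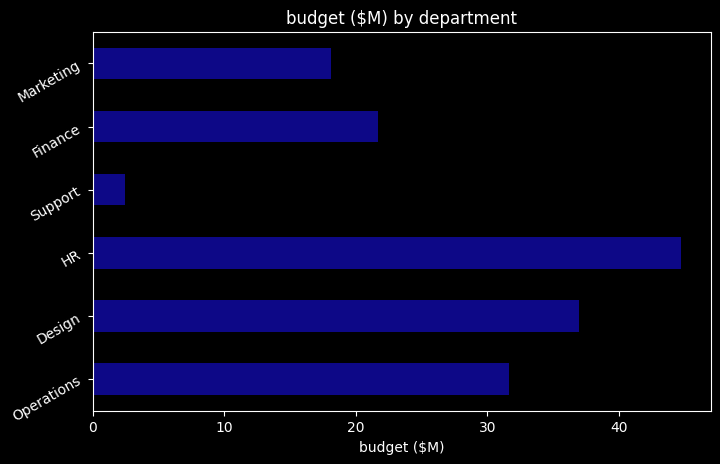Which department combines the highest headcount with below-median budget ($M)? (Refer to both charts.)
Marketing

Chart 2 median budget ($M) ≈ 25; below-median departments: Support, Finance, Marketing. Among those, Marketing has the highest headcount (≈ 180).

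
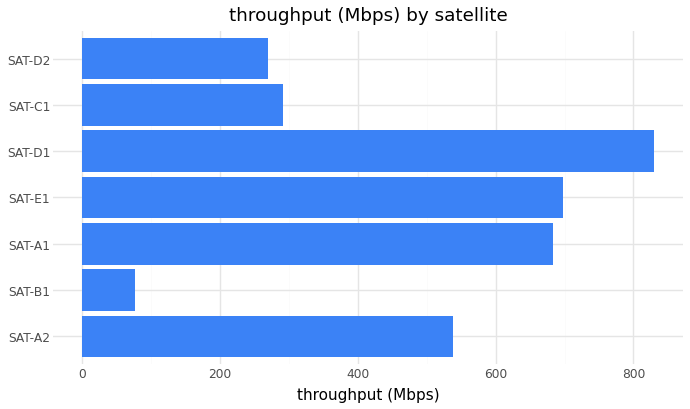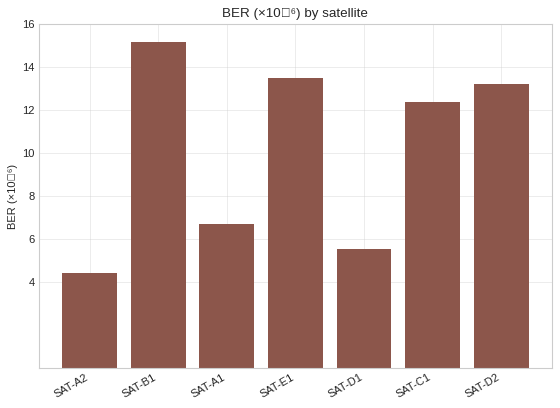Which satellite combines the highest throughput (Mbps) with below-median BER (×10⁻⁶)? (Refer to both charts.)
Chart 2 median BER (×10⁻⁶) ≈ 12; below-median satellites: SAT-A2, SAT-A1, SAT-D1. Among those, SAT-D1 has the highest throughput (Mbps) (≈ 800).

SAT-D1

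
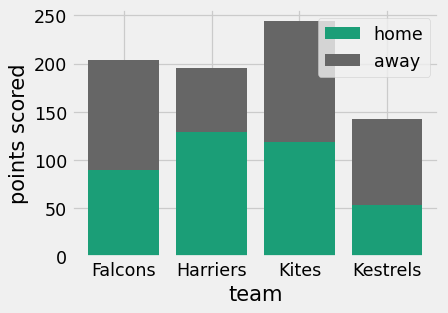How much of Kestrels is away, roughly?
away top ≈ 150, bottom ≈ 50; segment ≈ 100.

≈ 100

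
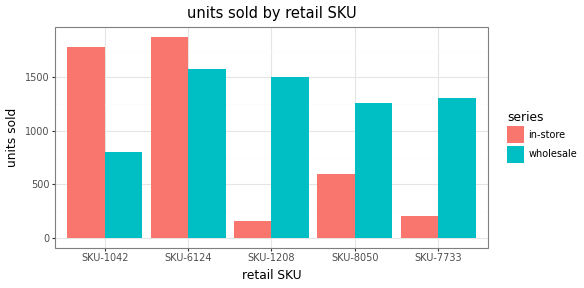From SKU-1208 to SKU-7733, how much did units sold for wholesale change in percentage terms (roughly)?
≈ -12.5%

SKU-1208 ≈ 1600, SKU-7733 ≈ 1400; (1400 − 1600) / 1600 ≈ -12.5%.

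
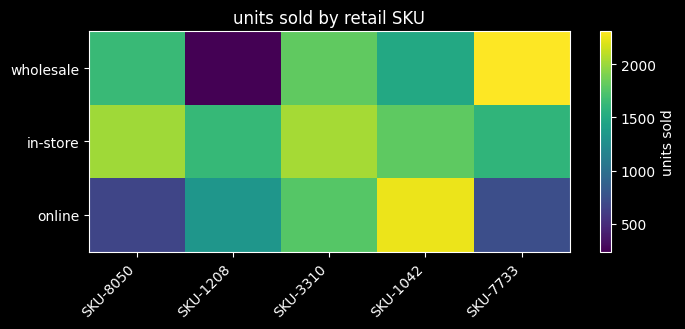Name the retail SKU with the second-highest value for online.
Top 3 for online: SKU-1042 ≈ 2200, SKU-3310 ≈ 1800, SKU-1208 ≈ 1400.

SKU-3310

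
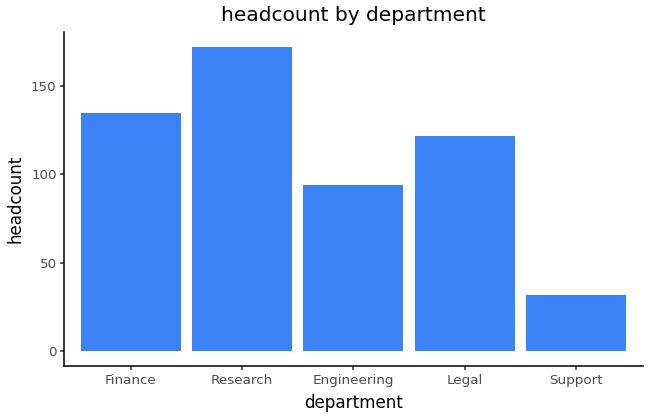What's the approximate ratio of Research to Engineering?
≈ 1.8×

Research ≈ 180, Engineering ≈ 100; 180/100 ≈ 1.8.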